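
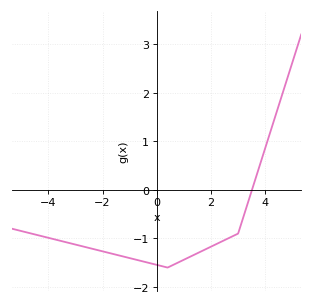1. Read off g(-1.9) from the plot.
-1.28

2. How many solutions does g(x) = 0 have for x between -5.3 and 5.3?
1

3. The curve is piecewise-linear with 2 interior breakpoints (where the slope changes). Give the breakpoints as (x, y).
(0.4, -1.6); (3, -0.9)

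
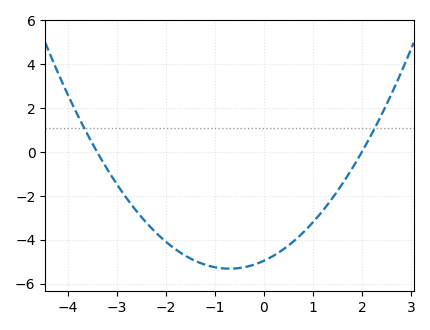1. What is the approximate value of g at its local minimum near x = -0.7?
-5.32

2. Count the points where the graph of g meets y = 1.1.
2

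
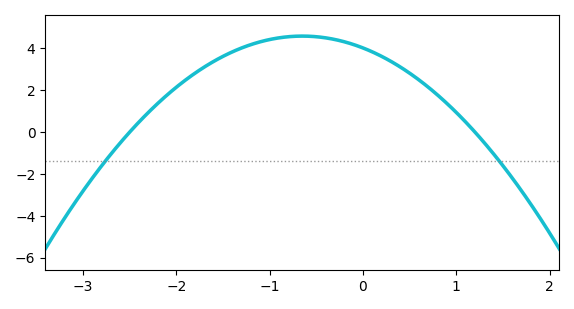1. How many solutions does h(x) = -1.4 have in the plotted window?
2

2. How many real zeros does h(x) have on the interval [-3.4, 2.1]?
2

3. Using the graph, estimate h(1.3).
-0.509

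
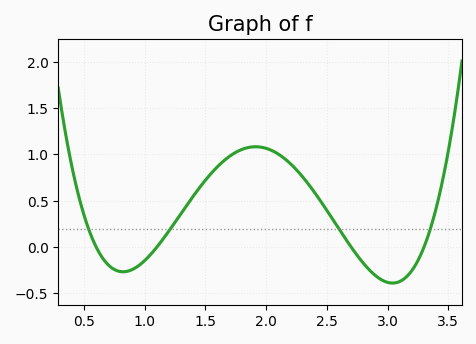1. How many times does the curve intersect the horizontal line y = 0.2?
4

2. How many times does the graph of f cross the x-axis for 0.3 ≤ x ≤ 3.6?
4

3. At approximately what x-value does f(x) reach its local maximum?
1.9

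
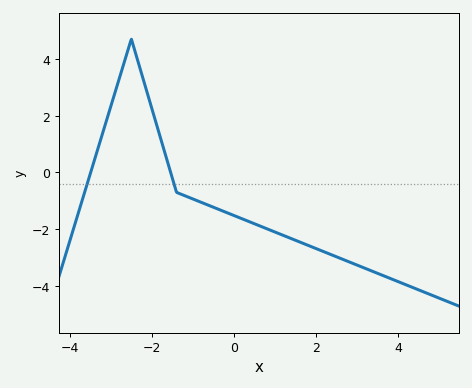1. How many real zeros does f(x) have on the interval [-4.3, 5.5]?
2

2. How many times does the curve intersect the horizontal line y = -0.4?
2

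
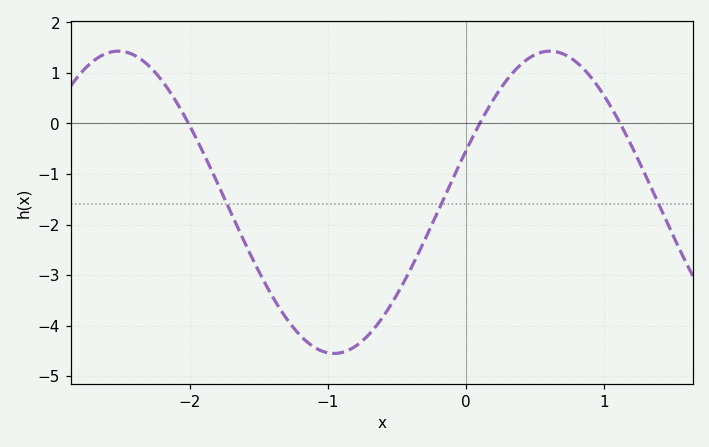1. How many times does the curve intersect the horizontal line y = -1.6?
3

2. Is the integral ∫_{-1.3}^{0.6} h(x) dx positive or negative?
negative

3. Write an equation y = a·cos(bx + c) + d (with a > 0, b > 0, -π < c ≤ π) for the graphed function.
y = 2.99cos(2x - 1.2) - 1.56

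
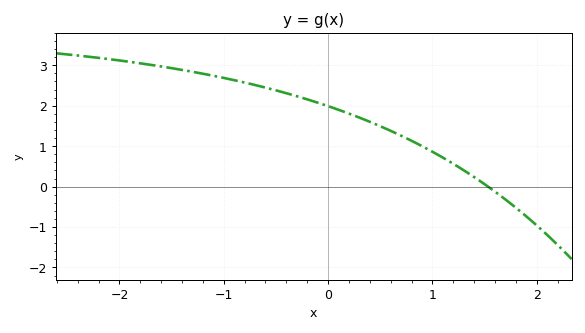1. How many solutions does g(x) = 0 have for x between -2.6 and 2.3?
1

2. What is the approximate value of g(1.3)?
0.405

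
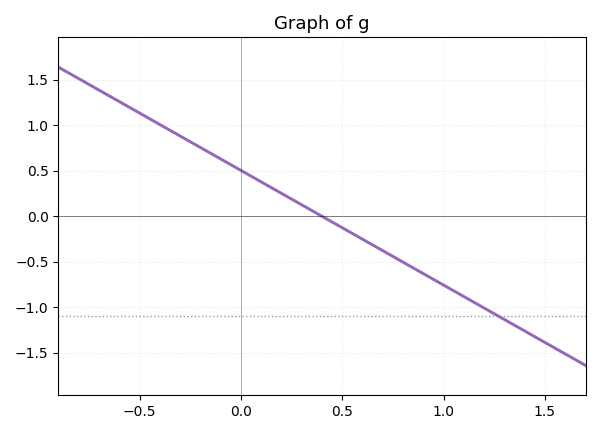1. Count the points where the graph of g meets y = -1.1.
1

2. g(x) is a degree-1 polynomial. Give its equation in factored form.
y = -1.26(x - 0.4)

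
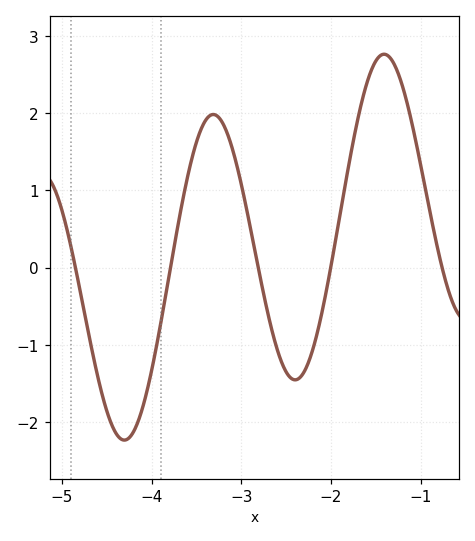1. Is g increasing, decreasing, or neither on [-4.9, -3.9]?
neither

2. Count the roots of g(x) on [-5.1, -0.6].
5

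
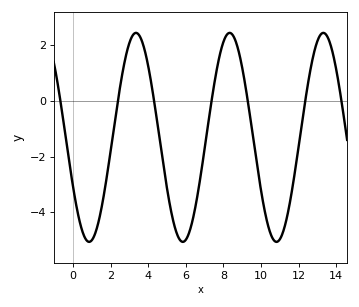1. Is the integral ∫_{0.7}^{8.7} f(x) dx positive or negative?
negative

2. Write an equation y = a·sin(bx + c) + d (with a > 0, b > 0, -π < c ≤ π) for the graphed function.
y = 3.76sin(1.3x - 2.6) - 1.31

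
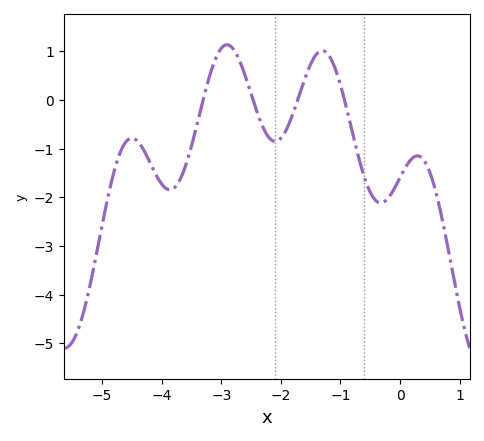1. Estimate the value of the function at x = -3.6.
-1.35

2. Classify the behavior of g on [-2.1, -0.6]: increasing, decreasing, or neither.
neither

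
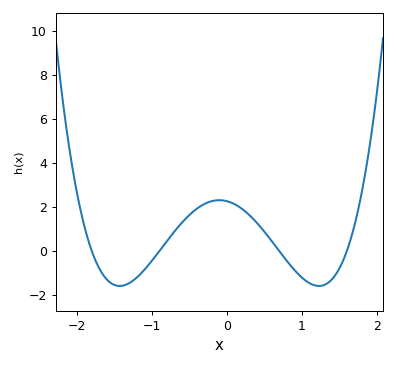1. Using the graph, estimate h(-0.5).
1.6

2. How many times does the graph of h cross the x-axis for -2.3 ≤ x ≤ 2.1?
4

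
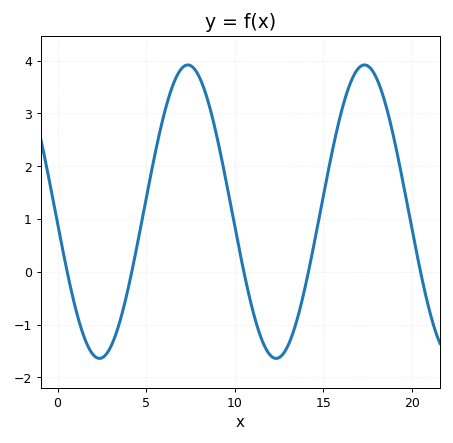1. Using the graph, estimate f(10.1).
0.698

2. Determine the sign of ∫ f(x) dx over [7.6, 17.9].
positive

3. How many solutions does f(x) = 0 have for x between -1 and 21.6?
5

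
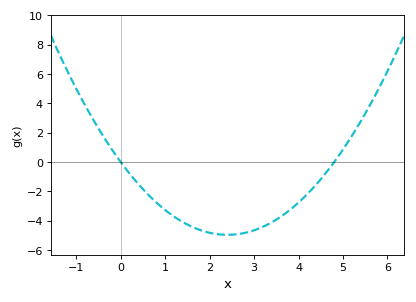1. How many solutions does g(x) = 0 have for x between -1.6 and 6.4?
2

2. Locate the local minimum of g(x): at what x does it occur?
2.4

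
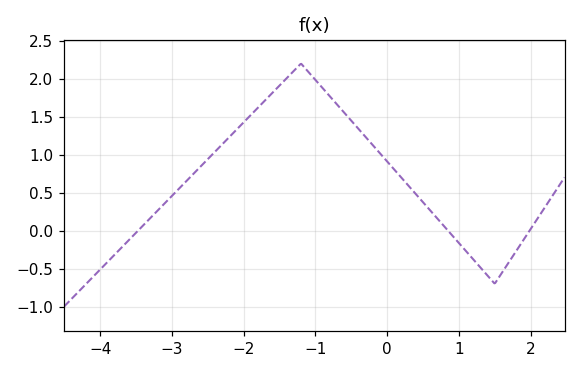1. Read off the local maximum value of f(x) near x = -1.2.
2.2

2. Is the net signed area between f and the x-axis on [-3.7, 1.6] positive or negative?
positive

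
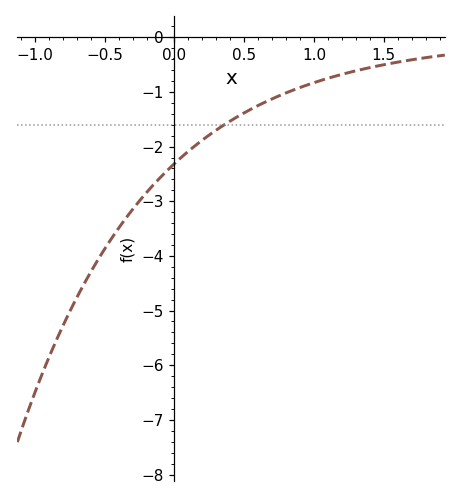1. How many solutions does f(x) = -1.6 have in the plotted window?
1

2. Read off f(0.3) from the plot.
-1.7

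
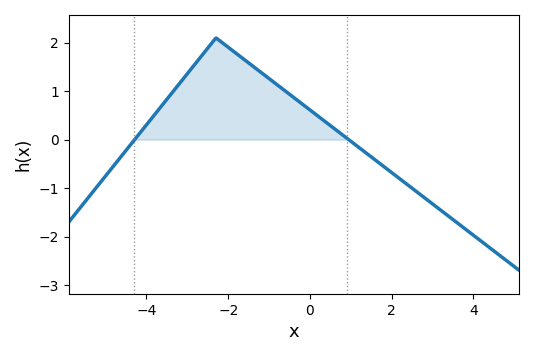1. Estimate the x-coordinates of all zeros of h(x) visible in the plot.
-4.2, 1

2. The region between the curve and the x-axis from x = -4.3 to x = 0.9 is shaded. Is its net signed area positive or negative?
positive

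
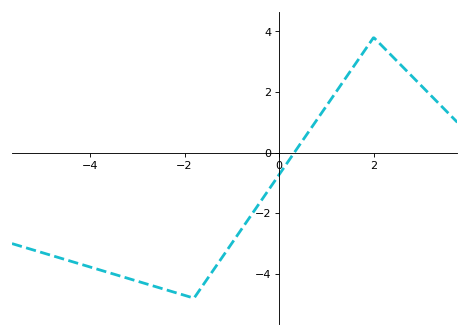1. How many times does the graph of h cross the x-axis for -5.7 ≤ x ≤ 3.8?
1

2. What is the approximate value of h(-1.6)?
-4.35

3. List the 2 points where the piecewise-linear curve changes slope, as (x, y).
(-1.8, -4.8); (2, 3.8)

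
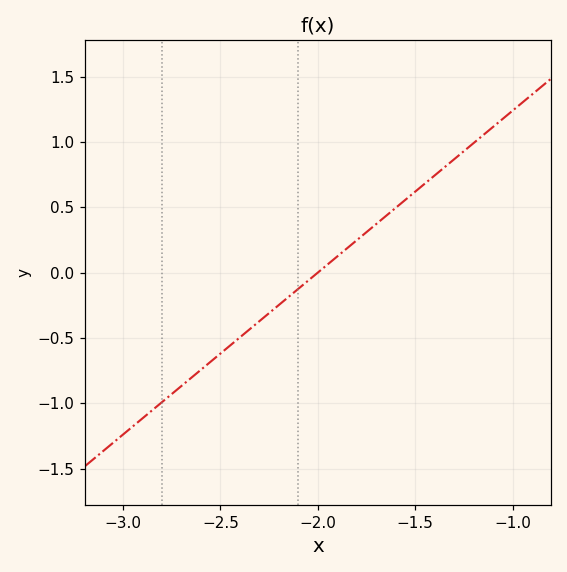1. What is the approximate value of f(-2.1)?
-0.124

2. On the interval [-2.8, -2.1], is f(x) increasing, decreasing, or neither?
increasing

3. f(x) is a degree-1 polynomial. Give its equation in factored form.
y = 1.24(x + 2)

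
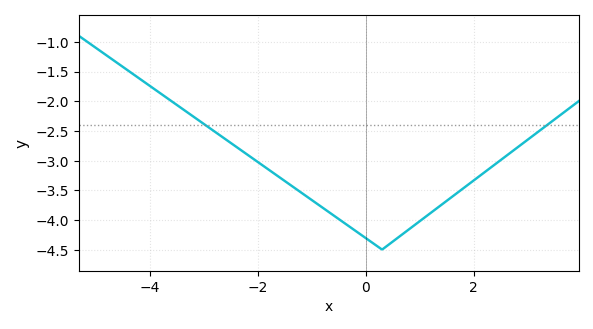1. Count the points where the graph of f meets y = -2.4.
2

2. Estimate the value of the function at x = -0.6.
-3.9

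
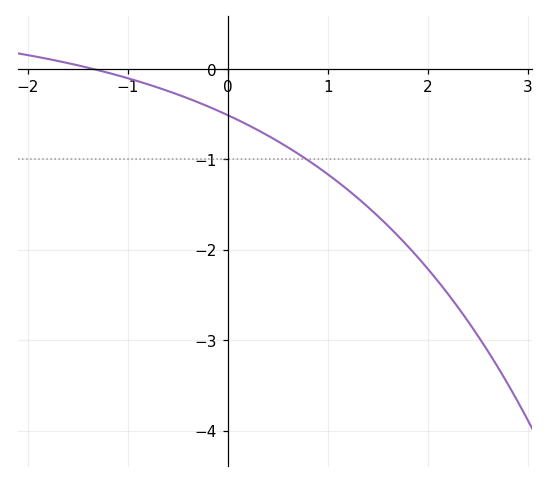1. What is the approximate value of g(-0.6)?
-0.242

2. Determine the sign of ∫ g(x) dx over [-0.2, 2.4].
negative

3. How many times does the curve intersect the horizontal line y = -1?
1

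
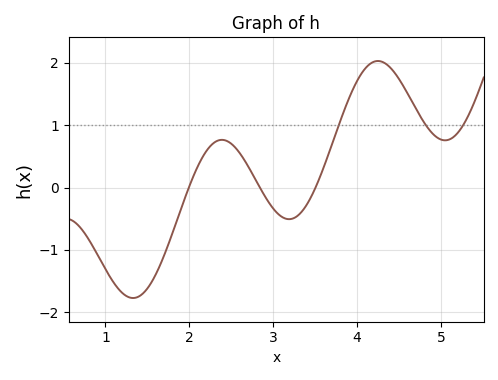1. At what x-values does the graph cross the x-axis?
2, 2.8, 3.5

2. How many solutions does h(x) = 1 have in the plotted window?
3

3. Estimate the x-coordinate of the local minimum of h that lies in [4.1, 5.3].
5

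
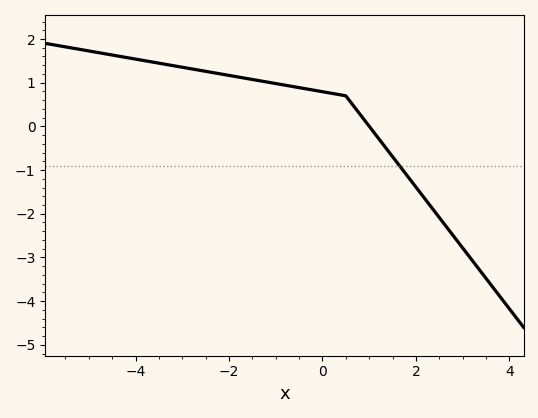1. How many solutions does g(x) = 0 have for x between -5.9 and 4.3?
1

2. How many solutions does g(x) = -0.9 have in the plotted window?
1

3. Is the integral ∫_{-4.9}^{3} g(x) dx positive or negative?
positive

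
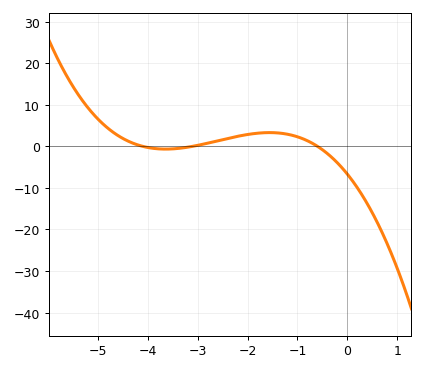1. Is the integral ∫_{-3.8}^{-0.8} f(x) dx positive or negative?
positive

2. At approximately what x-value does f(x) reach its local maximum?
-1.56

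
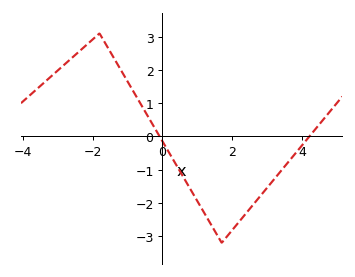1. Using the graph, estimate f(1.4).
-2.7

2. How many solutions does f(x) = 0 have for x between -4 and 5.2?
2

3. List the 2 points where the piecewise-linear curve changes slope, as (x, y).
(-1.8, 3.1); (1.7, -3.2)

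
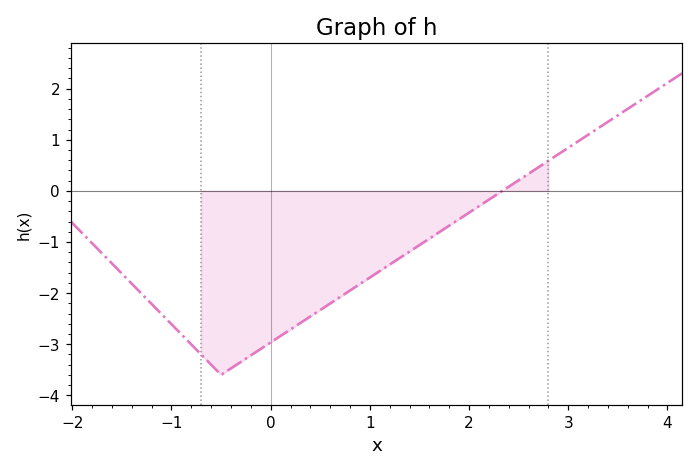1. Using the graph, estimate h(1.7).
-0.807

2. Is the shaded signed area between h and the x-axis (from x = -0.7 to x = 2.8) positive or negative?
negative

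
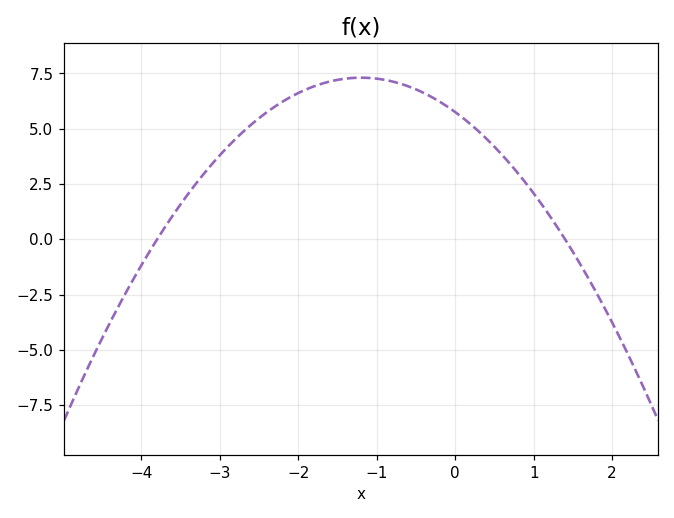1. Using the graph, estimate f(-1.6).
7.13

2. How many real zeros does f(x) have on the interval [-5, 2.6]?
2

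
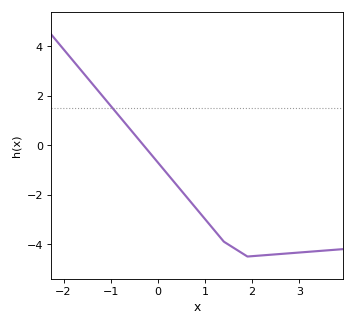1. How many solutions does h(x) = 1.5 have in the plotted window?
1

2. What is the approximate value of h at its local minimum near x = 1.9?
-4.5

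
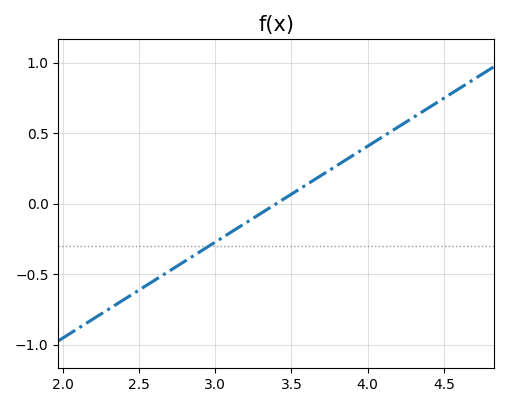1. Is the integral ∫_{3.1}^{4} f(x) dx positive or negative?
positive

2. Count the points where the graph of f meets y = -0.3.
1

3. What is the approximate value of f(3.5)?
0.05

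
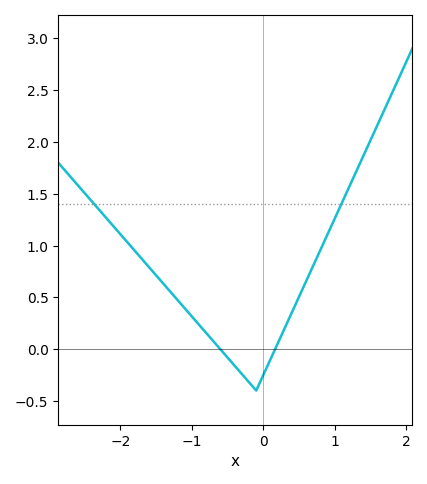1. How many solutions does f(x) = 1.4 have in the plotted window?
2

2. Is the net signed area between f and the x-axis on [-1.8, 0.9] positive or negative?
positive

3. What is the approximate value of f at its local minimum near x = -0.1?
-0.399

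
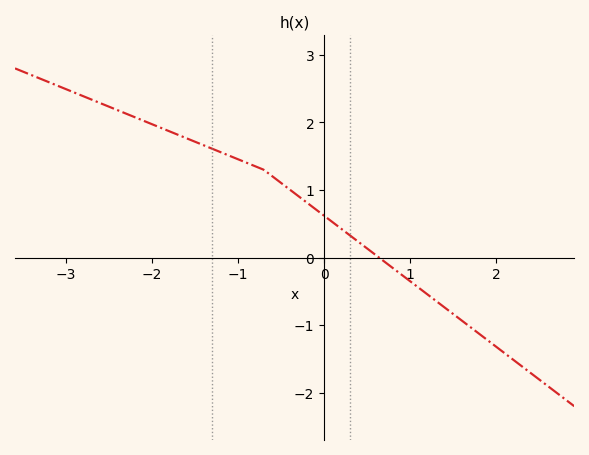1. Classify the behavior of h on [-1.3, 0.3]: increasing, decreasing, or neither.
decreasing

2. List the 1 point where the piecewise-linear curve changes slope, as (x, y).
(-0.7, 1.3)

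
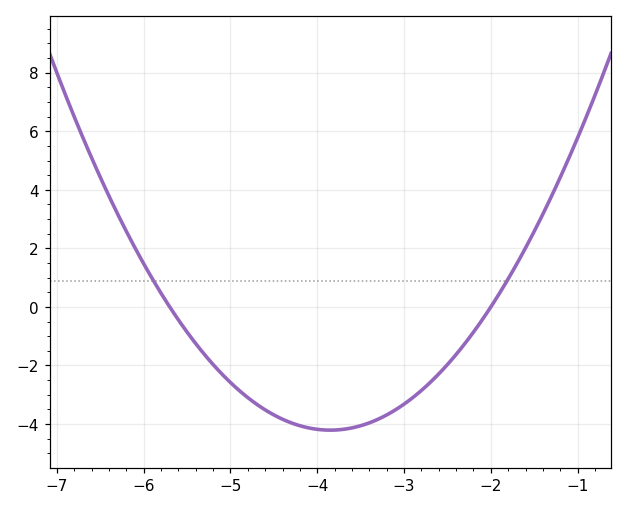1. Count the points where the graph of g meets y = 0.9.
2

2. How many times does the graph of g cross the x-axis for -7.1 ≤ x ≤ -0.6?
2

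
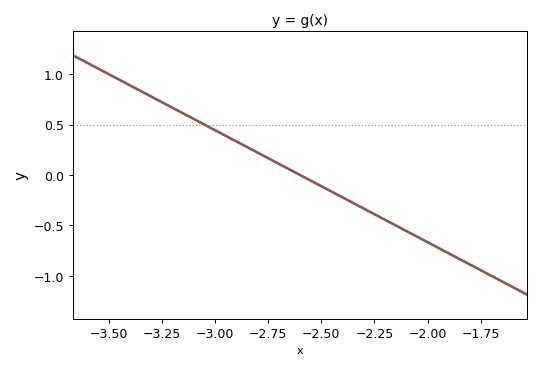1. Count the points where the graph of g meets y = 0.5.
1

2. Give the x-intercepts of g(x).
-2.6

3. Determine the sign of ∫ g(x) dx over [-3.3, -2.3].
positive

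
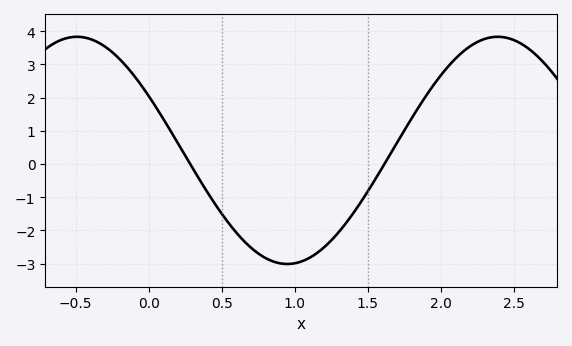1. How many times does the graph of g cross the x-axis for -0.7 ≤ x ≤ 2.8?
2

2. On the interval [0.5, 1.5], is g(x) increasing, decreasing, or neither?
neither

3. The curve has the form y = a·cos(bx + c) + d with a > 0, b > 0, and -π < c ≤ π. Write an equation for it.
y = 3.42cos(2.2x + 1.1) + 0.41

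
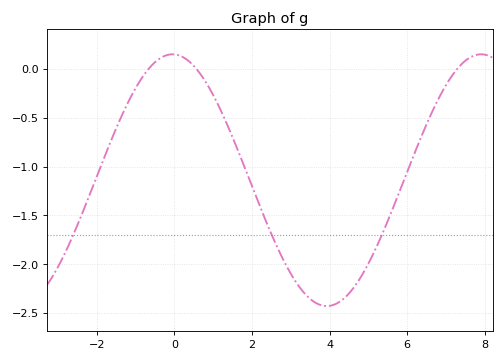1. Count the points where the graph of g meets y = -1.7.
3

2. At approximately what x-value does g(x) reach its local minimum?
3.93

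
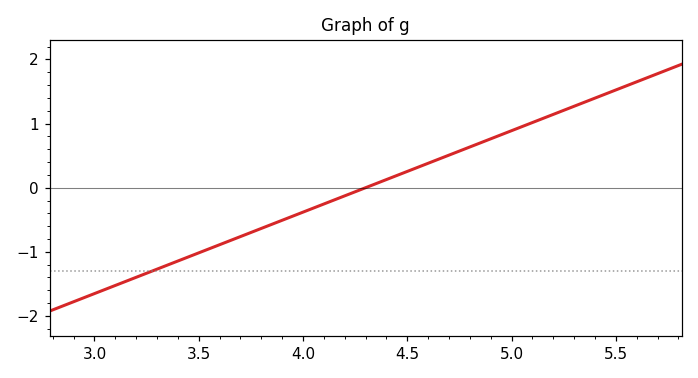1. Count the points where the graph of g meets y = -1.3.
1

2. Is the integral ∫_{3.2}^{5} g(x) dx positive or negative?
negative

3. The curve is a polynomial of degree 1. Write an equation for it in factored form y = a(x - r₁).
y = 1.27(x - 4.3)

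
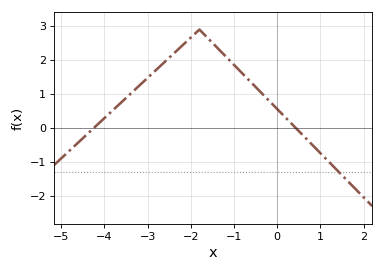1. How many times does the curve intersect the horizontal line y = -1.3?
1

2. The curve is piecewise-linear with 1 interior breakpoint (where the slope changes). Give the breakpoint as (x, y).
(-1.8, 2.9)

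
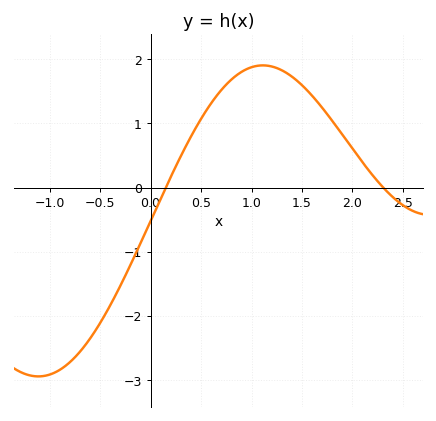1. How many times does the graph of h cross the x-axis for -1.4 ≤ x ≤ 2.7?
2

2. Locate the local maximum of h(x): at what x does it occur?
1.1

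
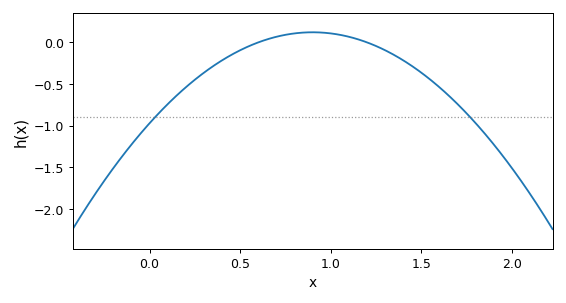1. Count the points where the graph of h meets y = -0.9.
2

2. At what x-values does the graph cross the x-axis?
0.6, 1.2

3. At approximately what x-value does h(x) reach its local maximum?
0.9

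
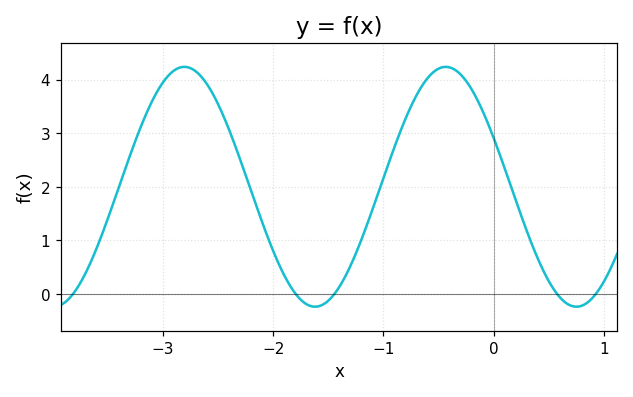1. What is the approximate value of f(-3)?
3.9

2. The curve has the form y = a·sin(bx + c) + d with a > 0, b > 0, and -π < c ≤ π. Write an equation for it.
y = 2.24sin(2.6x + 2.7) + 2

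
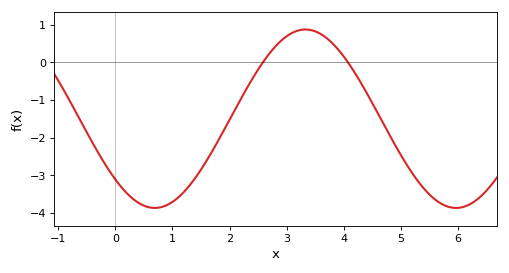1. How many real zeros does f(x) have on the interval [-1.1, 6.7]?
2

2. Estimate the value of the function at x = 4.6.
-1.36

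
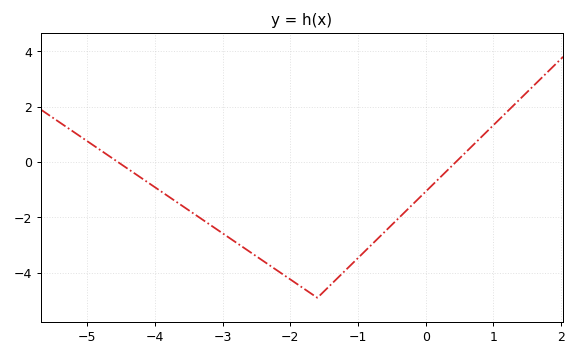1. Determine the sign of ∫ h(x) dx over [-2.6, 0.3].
negative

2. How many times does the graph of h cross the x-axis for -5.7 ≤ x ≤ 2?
2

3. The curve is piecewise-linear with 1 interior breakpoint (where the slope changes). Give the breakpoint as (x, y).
(-1.6, -4.9)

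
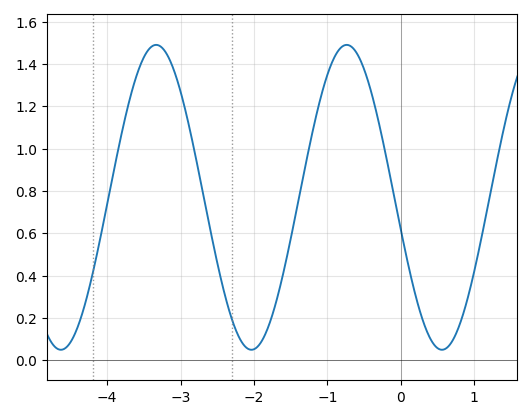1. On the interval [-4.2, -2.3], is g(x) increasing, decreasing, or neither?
neither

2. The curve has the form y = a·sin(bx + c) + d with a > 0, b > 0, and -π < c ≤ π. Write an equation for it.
y = 0.72sin(2.42x - 2.93) + 0.77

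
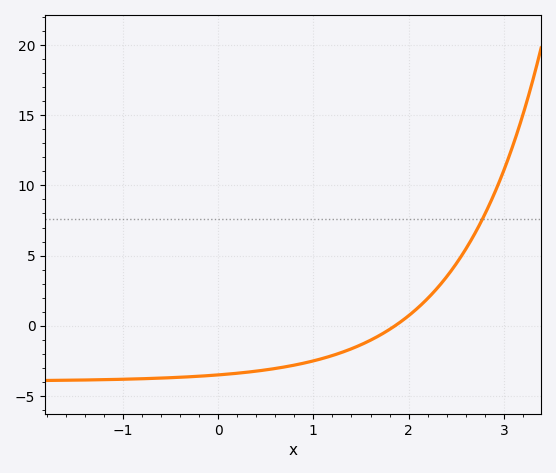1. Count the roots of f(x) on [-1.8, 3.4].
1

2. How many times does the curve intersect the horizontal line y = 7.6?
1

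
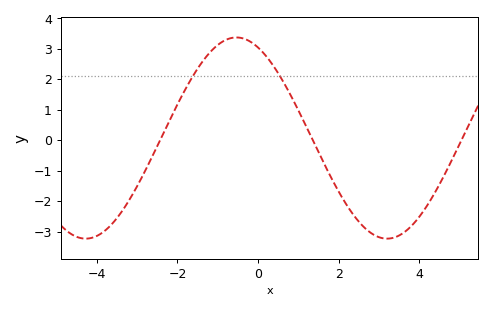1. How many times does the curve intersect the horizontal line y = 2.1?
2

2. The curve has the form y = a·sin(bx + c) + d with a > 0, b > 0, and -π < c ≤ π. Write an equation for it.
y = 3.3sin(0.84x + 2.02) + 0.07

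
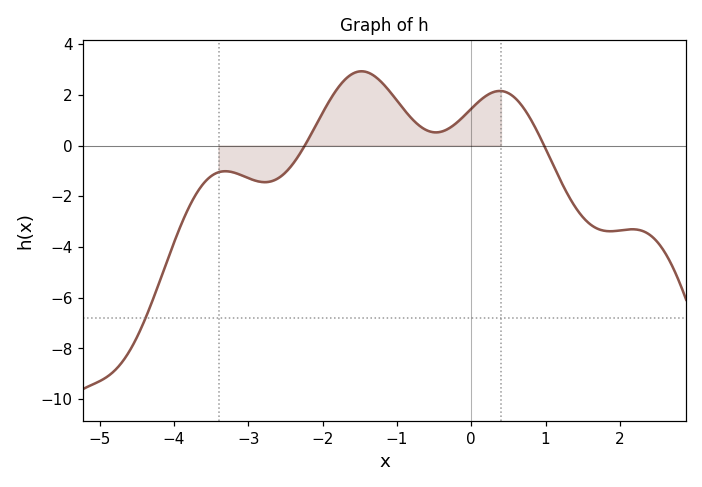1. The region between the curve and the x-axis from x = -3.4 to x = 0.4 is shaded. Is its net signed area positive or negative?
positive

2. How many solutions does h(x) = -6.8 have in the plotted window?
1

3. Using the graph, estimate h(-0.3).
0.678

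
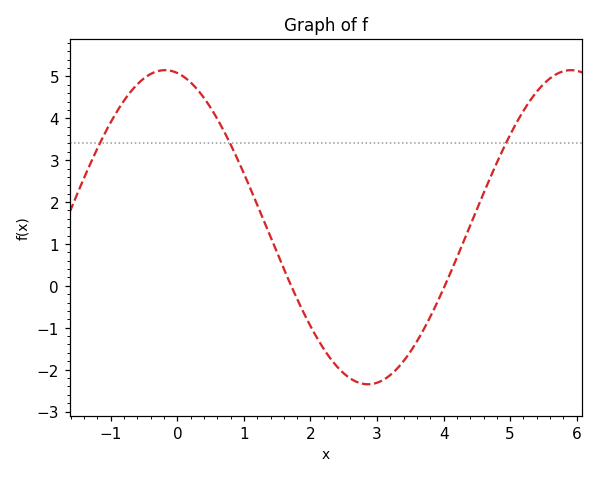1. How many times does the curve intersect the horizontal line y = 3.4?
3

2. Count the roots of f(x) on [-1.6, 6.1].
2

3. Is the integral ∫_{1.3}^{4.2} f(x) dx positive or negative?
negative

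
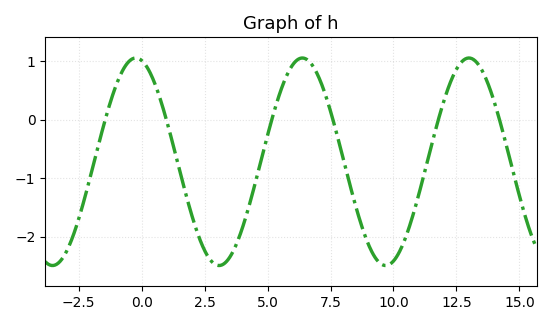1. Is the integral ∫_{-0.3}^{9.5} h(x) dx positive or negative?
negative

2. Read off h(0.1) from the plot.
0.962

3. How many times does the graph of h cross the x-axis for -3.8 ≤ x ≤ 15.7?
6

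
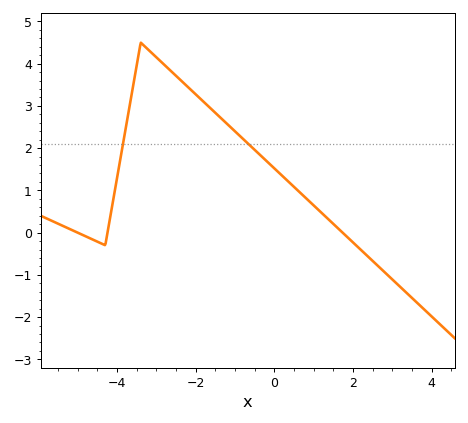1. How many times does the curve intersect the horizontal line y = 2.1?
2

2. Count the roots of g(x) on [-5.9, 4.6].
3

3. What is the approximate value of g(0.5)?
1.1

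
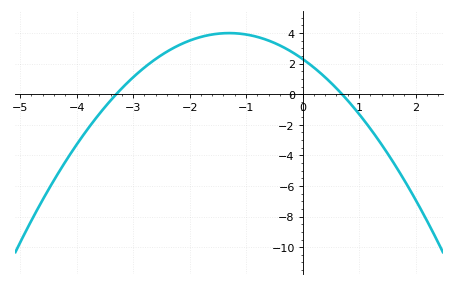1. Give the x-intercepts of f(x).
-3.2, 0.8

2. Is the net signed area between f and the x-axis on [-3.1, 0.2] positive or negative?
positive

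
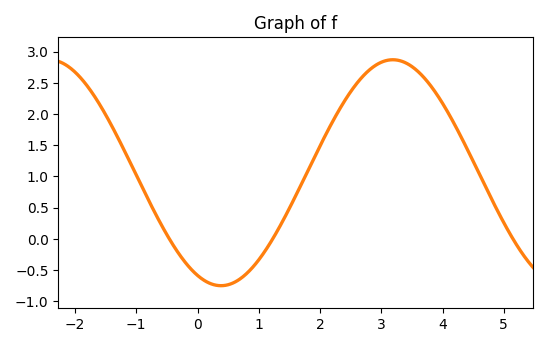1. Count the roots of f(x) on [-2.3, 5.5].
3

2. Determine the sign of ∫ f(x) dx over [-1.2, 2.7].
positive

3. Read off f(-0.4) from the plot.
-0.096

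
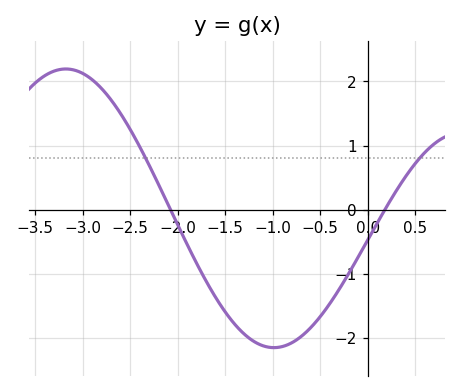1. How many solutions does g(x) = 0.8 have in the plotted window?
2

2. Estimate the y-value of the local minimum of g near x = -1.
-2.2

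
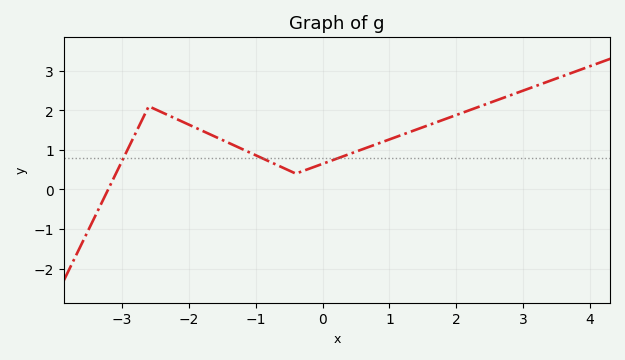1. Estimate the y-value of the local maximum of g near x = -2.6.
2.1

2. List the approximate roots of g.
-3.21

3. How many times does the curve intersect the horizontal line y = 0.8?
3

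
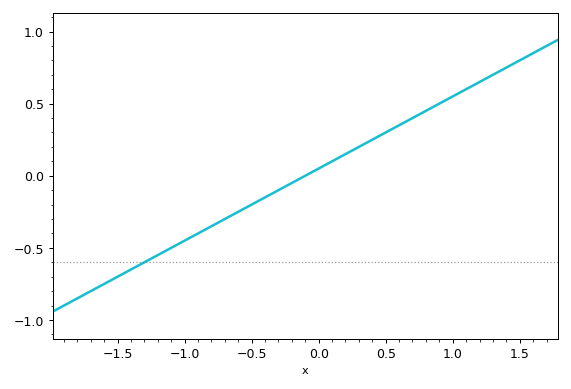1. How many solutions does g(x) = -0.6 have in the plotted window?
1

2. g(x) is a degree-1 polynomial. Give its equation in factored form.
y = 0.5(x + 0.1)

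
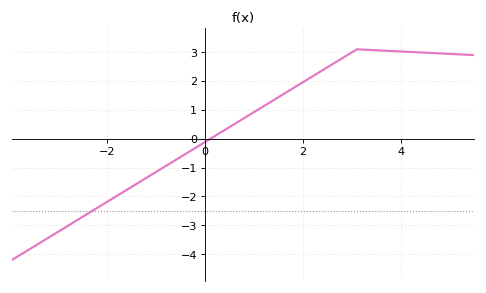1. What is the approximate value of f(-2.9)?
-3.13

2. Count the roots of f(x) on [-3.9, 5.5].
1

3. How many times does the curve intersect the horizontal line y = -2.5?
1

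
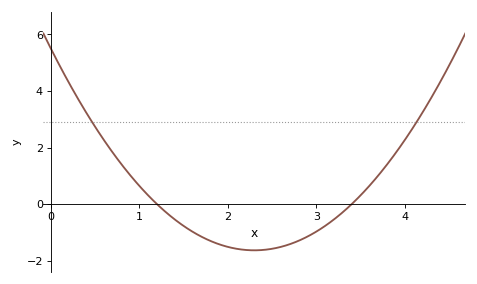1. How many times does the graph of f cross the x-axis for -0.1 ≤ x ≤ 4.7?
2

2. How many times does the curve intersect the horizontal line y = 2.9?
2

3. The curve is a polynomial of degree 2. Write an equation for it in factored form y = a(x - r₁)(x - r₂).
y = 1.35(x - 1.2)(x - 3.4)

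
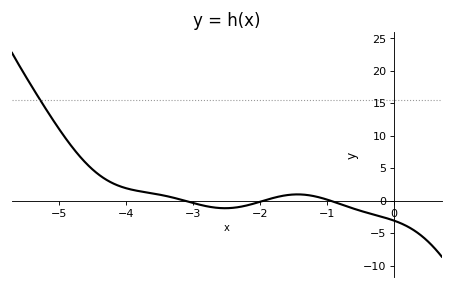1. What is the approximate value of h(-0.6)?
-1.25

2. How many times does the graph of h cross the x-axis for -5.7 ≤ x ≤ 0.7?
3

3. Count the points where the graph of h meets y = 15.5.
1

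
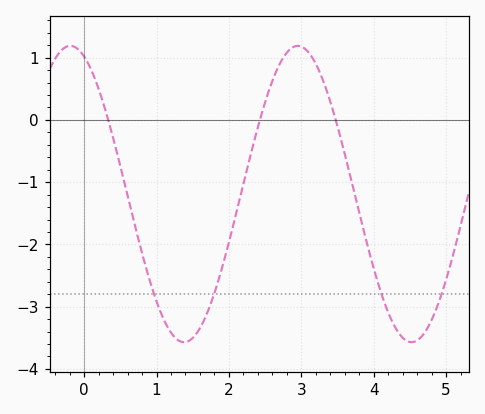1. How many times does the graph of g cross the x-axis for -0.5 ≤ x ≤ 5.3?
3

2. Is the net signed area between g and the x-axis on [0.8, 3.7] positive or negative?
negative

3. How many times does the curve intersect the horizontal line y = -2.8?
4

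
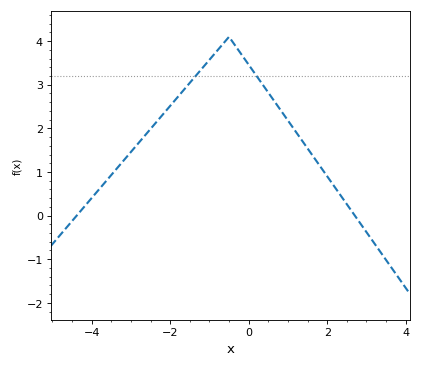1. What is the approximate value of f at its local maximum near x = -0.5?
4.1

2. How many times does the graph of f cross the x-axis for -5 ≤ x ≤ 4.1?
2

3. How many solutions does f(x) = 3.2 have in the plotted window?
2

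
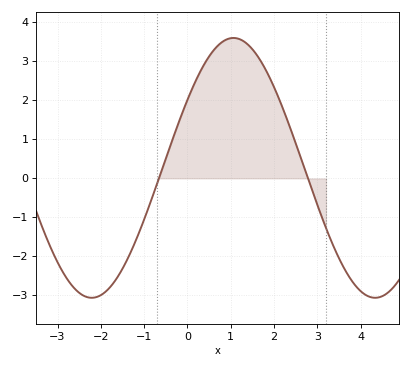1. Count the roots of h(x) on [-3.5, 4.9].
2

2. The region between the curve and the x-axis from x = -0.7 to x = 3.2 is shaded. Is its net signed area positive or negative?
positive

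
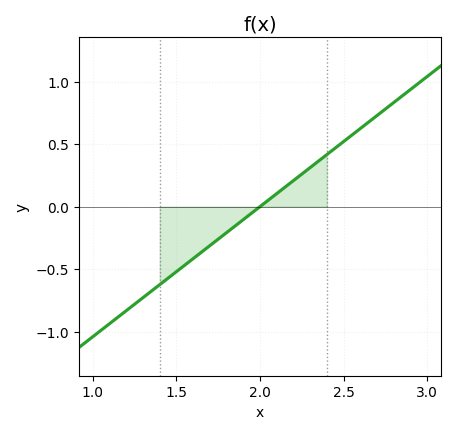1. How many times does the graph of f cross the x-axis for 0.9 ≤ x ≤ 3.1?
1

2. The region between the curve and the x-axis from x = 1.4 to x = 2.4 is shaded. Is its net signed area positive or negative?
negative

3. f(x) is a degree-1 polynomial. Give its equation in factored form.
y = 1.04(x - 2)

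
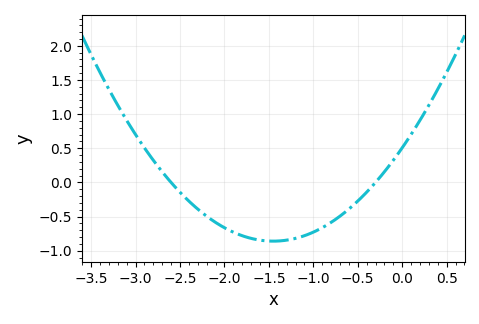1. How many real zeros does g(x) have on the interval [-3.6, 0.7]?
2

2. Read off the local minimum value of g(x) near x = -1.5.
-0.86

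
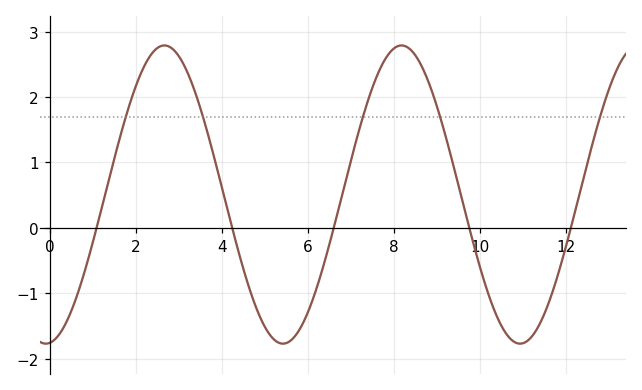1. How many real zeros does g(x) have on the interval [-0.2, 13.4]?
5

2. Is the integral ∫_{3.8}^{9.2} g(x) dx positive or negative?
positive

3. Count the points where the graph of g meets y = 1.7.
5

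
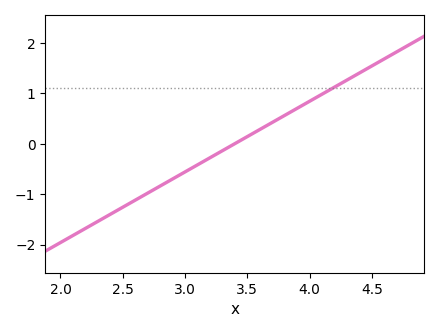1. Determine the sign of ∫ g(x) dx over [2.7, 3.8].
negative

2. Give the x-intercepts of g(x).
3.4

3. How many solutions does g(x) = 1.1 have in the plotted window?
1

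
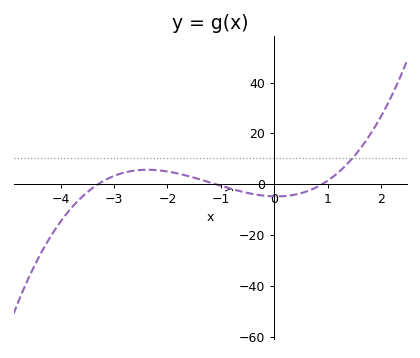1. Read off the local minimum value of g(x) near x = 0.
-4.81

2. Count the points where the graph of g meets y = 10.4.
1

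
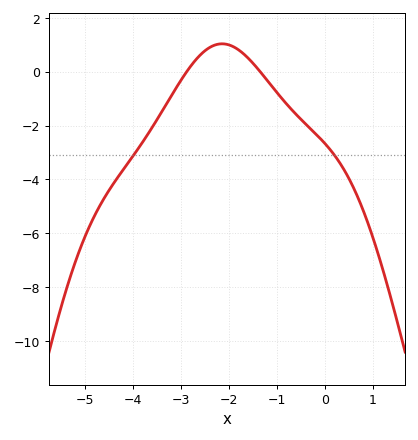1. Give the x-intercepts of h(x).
-2.9, -1.3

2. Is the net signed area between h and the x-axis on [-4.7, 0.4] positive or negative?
negative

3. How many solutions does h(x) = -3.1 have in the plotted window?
2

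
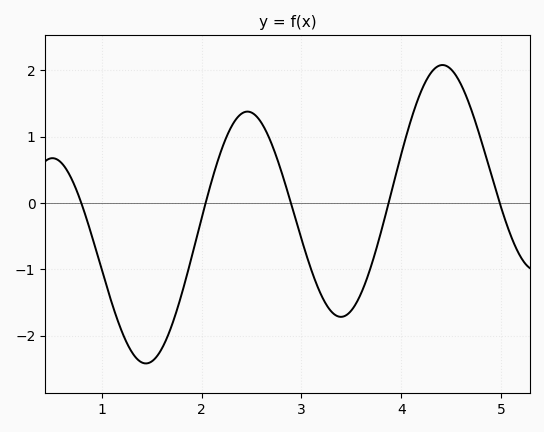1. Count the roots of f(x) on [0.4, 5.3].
5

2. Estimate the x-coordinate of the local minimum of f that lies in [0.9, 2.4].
1.44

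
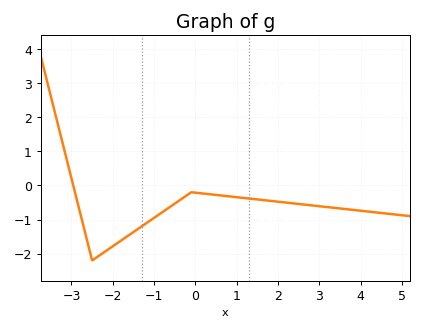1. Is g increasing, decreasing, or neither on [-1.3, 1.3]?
neither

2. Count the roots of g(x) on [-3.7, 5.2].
1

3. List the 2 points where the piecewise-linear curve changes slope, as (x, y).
(-2.5, -2.2); (-0.1, -0.2)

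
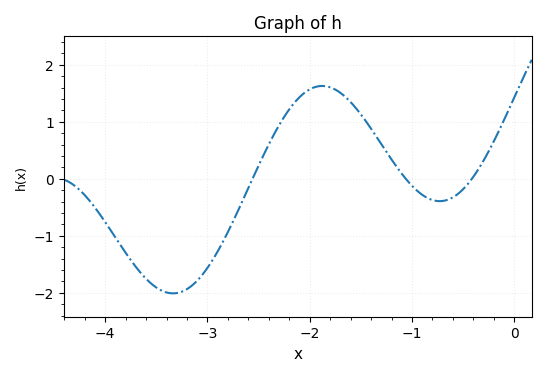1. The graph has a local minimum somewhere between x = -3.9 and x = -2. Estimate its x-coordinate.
-3.3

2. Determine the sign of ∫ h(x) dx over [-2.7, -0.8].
positive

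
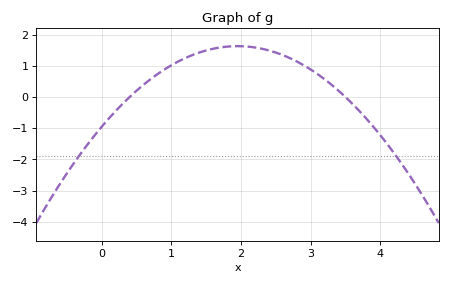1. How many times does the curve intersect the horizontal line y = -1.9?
2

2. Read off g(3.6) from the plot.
-0.218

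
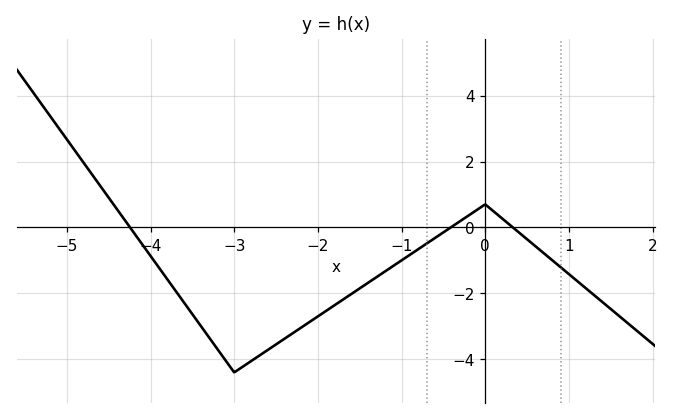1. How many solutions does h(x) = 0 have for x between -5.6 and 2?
3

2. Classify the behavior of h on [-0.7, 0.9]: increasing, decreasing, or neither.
neither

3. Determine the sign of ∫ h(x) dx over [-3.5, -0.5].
negative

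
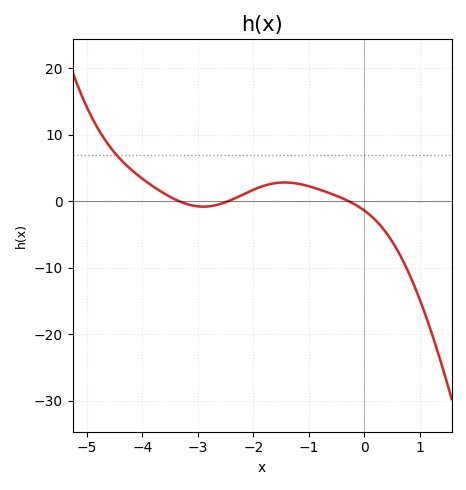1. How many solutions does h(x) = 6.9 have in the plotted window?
1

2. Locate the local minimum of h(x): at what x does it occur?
-2.9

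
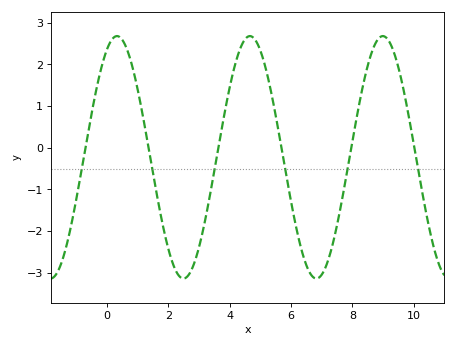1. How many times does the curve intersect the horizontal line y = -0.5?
6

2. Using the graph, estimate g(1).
1.39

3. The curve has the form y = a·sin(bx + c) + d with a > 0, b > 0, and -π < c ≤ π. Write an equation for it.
y = 2.91sin(1.45x + 1.1) - 0.23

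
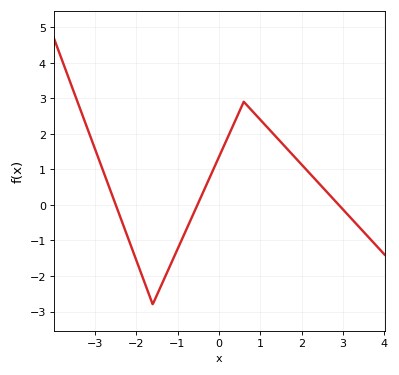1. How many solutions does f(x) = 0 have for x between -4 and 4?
3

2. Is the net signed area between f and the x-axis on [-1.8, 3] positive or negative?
positive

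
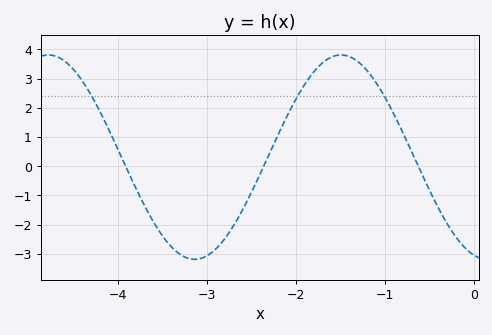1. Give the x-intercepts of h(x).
-3.9, -2.4, -0.6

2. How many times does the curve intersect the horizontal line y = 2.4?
3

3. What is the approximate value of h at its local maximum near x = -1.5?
3.8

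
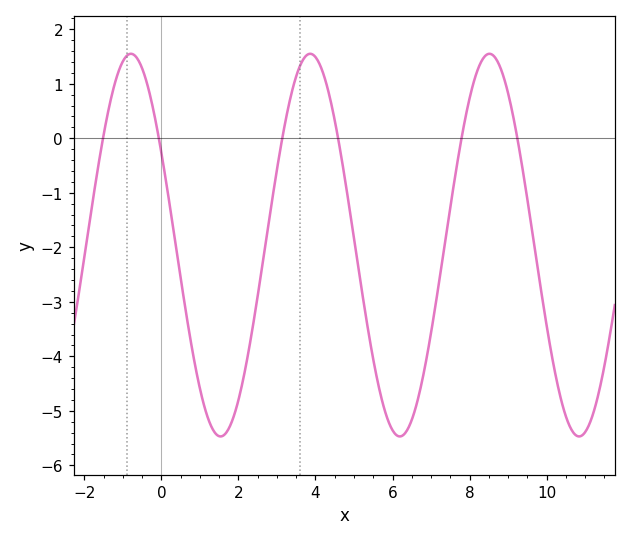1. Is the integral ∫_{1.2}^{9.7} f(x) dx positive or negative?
negative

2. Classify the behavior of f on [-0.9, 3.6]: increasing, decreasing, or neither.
neither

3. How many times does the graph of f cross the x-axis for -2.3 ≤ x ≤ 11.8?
6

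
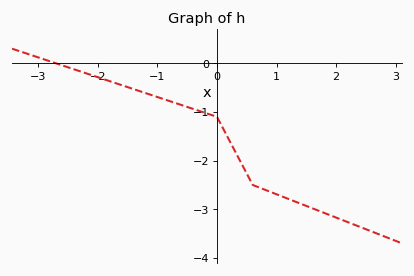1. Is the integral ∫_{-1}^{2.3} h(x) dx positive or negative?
negative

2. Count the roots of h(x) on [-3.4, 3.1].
1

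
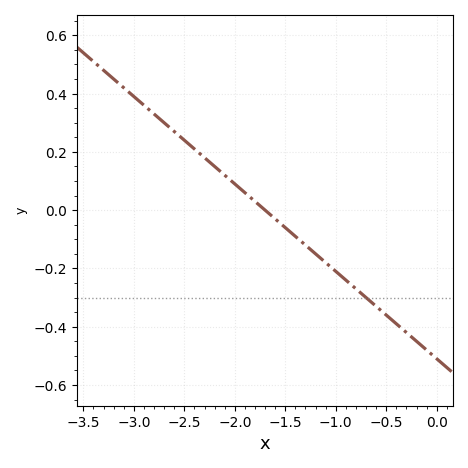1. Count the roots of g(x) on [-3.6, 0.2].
1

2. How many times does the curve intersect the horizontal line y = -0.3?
1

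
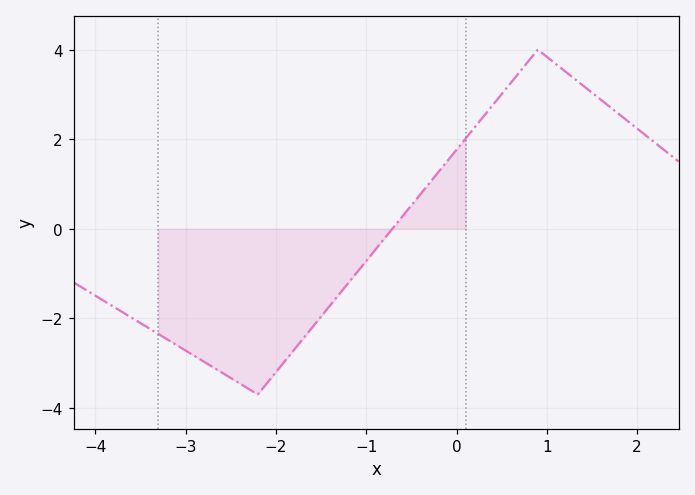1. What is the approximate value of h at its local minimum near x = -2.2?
-3.7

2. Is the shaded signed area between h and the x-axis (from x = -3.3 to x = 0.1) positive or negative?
negative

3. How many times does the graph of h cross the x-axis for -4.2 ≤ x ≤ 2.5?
1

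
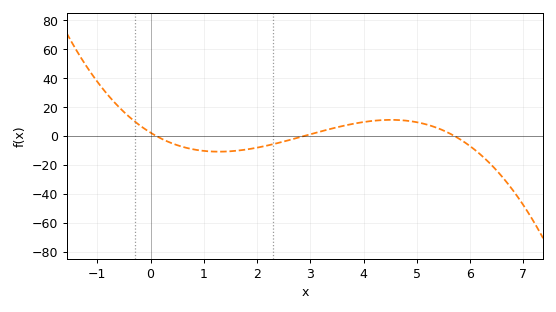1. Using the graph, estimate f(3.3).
4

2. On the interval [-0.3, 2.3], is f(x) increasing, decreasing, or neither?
neither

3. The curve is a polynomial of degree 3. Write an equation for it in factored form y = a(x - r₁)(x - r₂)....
y = -1.3(x - 0.1)(x - 2.9)(x - 5.7)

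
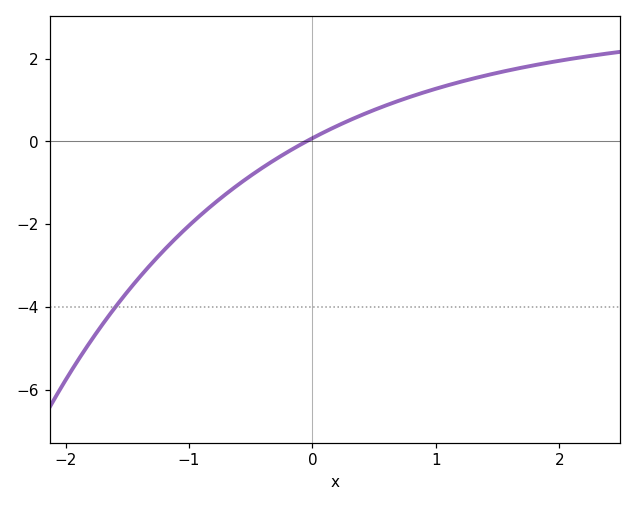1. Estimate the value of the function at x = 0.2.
0.4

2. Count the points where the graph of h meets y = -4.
1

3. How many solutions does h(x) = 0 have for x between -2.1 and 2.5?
1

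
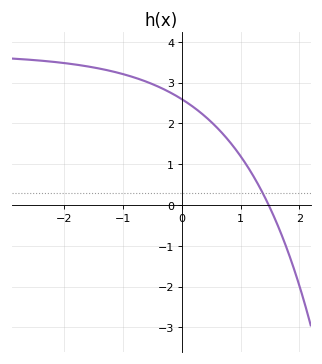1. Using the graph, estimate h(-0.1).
2.68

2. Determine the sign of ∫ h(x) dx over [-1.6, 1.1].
positive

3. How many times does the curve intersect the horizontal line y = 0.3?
1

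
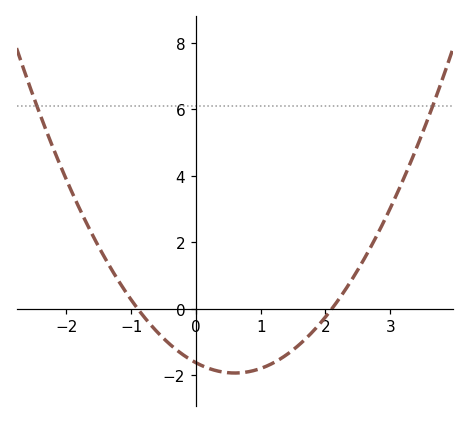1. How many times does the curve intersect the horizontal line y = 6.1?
2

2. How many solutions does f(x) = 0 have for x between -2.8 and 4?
2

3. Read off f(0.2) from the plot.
-1.8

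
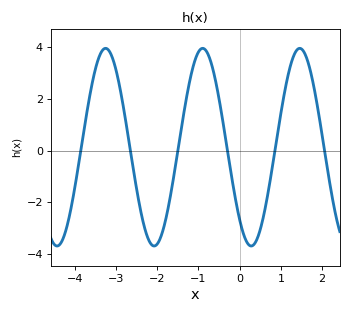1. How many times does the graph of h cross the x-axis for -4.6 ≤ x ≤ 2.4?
6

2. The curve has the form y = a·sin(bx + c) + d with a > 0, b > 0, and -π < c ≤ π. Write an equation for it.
y = 3.82sin(2.7x - 2.3) + 0.13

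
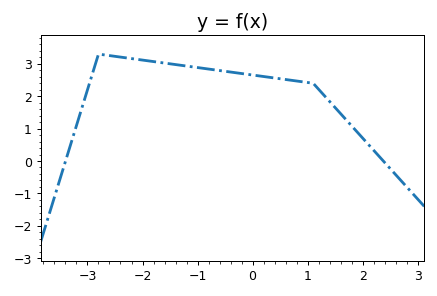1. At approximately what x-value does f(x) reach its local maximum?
-2.8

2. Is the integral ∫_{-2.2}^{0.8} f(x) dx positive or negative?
positive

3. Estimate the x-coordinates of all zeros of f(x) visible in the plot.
-3.4, 2.37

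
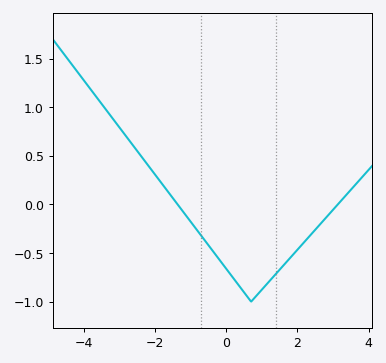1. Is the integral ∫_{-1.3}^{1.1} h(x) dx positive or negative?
negative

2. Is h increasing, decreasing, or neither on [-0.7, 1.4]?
neither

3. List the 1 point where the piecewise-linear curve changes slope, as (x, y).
(0.7, -1)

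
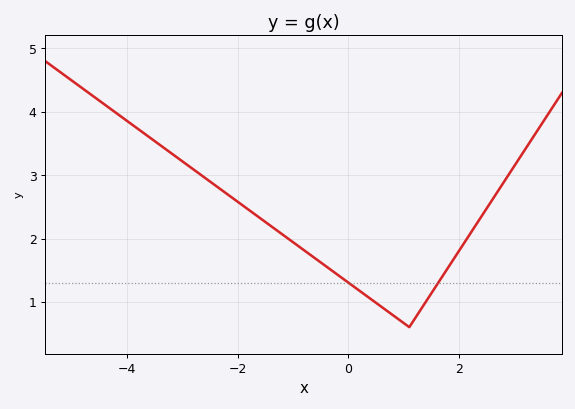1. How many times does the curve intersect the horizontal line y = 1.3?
2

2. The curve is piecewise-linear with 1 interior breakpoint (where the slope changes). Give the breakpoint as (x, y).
(1.1, 0.6)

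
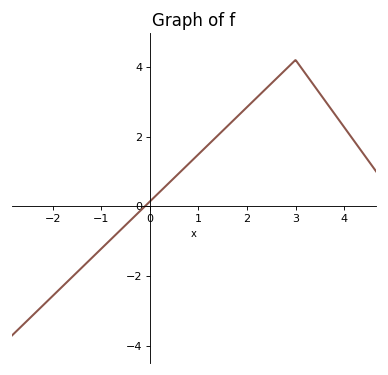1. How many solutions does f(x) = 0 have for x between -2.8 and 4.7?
1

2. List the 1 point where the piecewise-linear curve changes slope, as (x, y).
(3, 4.2)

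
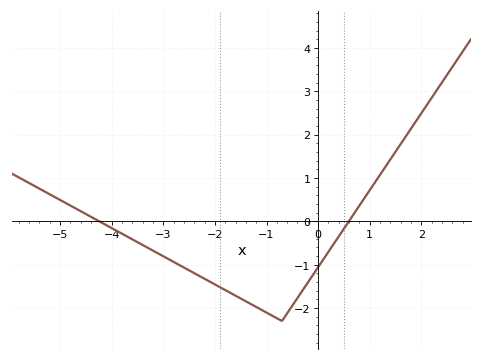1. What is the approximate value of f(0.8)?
0.365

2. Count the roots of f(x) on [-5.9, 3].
2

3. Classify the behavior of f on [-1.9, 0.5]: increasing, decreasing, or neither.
neither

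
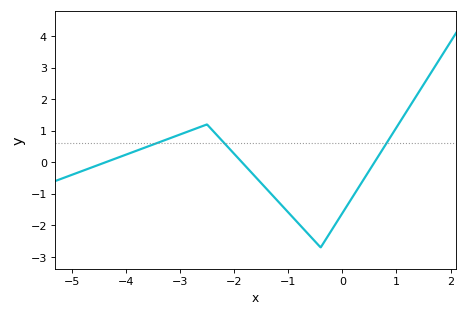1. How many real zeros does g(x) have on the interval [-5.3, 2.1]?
3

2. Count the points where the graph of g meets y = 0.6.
3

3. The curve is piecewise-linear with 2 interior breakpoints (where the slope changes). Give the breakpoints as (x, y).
(-2.5, 1.2); (-0.4, -2.7)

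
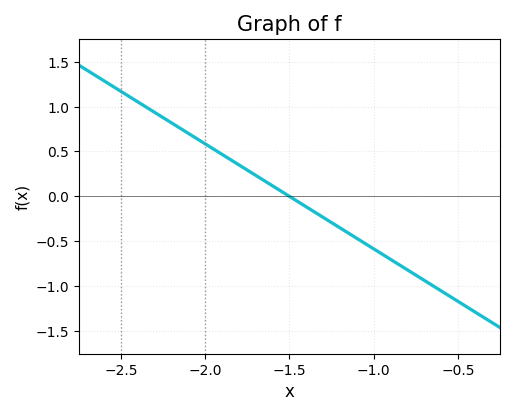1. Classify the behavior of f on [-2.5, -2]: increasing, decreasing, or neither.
decreasing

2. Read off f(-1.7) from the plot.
0.234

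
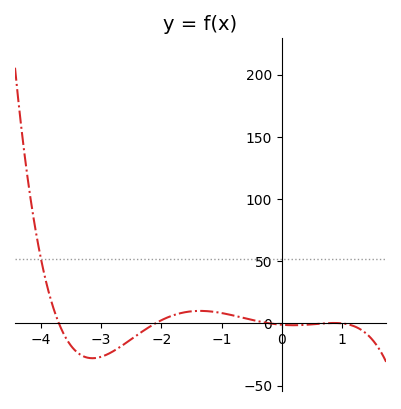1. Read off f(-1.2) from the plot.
10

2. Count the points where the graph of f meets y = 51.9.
1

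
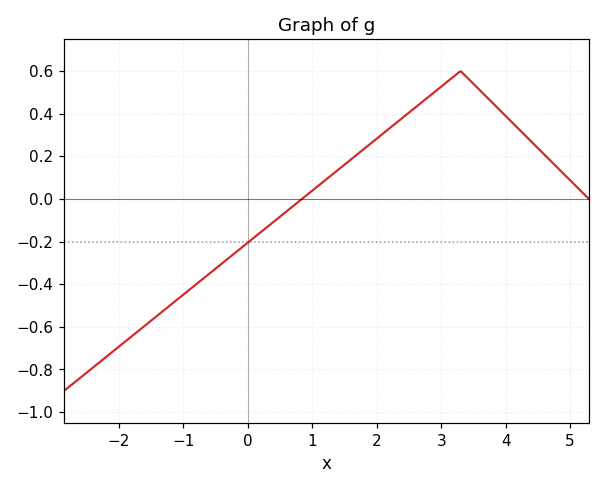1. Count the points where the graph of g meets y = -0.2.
1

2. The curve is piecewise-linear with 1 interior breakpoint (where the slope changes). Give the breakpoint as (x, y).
(3.3, 0.6)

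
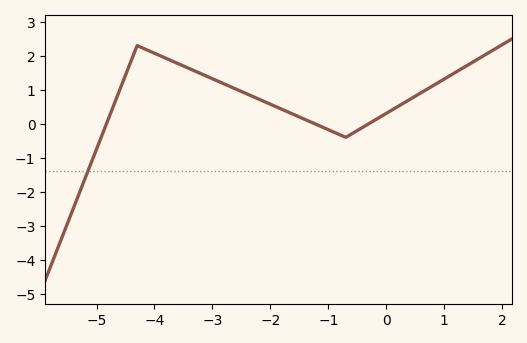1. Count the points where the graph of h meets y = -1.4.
1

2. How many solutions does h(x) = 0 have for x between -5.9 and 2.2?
3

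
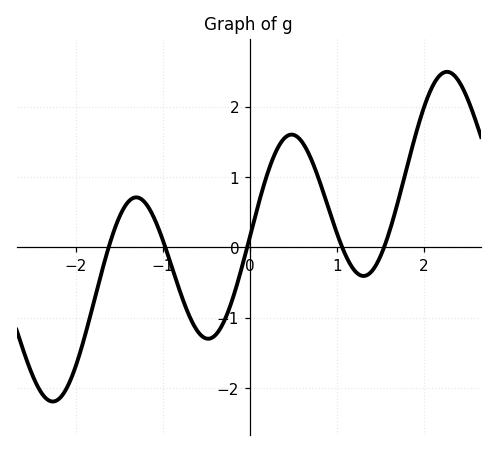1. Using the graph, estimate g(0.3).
1.4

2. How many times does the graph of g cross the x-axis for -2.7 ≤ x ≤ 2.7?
5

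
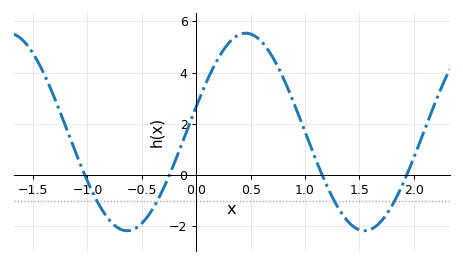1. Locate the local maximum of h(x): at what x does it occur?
0.456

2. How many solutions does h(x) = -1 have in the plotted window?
4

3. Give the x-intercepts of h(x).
-1.02, -0.247, 1.16, 1.94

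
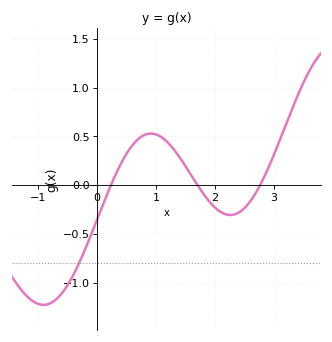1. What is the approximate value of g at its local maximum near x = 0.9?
0.55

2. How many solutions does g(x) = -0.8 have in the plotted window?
1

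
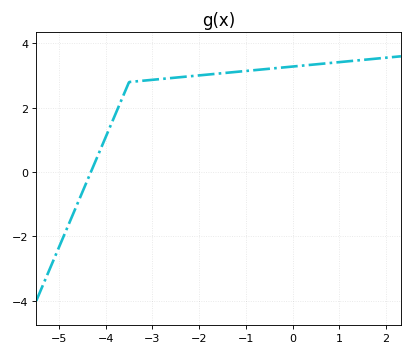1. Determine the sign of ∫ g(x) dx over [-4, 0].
positive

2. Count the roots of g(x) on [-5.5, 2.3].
1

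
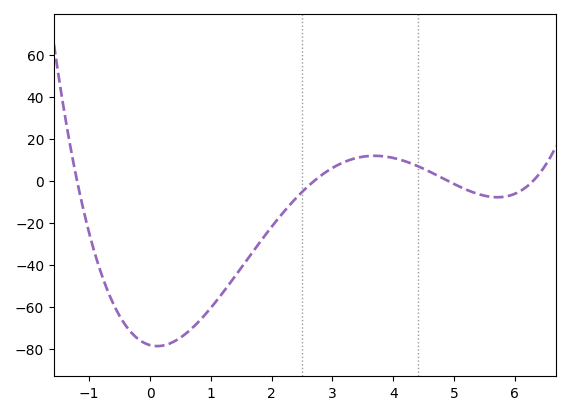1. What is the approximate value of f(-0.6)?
-58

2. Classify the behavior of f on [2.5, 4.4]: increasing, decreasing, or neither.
neither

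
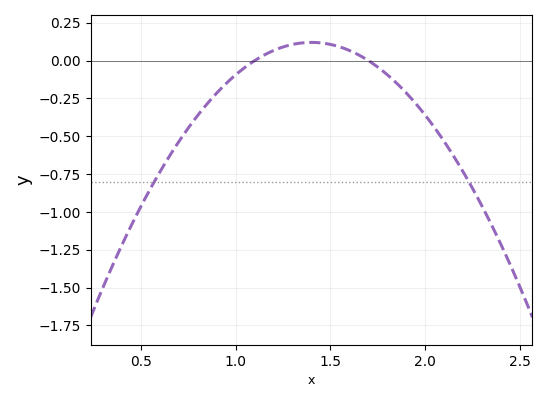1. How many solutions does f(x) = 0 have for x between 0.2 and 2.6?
2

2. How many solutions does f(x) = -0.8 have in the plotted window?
2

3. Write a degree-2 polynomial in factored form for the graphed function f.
y = -1.33(x - 1.1)(x - 1.7)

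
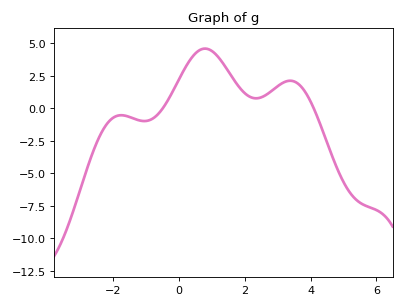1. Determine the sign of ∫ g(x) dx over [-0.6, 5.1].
positive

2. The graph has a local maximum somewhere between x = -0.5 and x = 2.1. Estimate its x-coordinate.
0.8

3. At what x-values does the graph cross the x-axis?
-0.4, 4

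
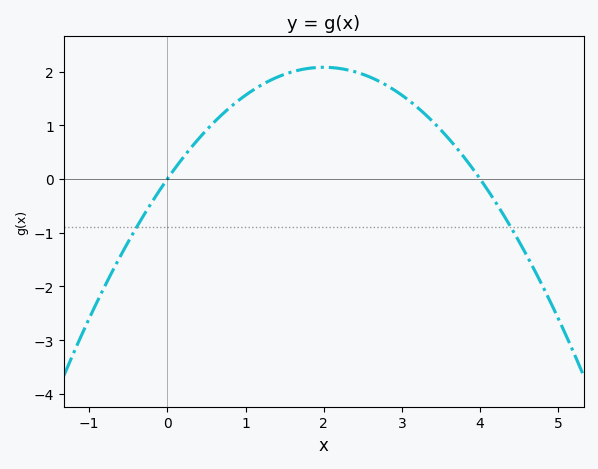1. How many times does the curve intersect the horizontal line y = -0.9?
2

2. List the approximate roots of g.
0, 4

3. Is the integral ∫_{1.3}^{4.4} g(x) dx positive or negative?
positive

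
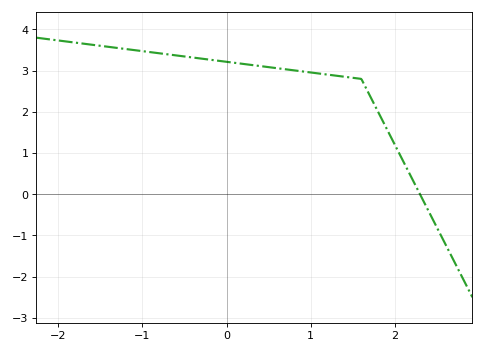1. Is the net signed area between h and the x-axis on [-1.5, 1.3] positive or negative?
positive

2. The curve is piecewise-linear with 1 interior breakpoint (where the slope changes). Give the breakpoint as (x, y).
(1.6, 2.8)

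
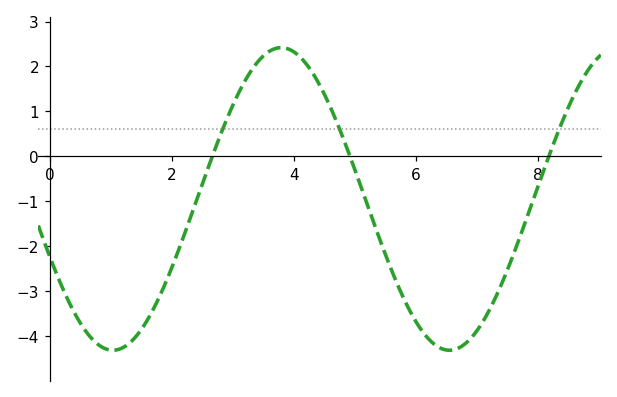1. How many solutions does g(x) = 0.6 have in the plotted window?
3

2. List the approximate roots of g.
2.66, 4.92, 8.18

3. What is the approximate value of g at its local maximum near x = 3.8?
2.42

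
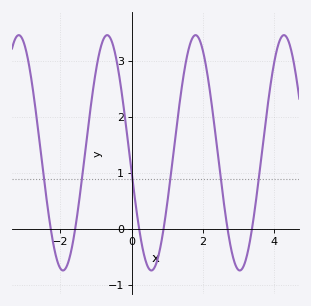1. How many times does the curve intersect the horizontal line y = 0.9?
6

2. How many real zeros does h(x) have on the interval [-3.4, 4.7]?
6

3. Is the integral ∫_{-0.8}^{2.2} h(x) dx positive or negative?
positive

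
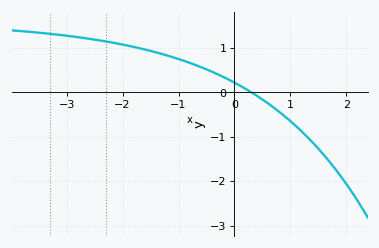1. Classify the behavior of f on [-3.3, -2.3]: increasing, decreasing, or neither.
decreasing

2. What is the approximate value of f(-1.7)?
1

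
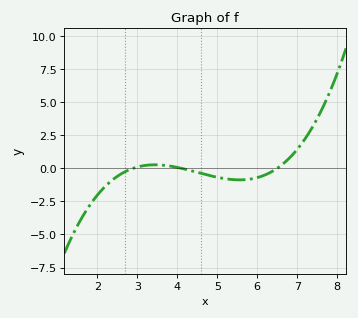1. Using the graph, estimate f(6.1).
-0.6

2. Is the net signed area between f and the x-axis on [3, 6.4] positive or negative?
negative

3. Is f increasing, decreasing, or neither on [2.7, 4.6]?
neither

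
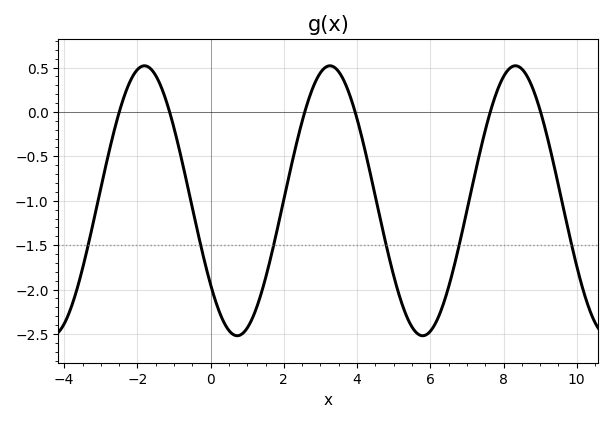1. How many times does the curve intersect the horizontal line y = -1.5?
6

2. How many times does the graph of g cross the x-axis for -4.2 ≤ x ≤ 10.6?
6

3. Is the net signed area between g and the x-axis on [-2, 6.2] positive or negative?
negative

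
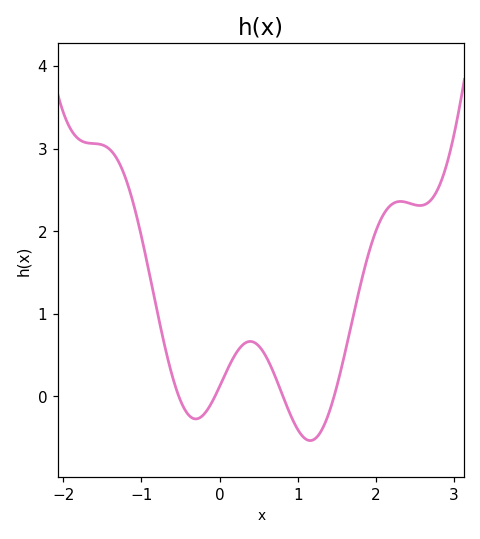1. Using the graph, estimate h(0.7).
0.269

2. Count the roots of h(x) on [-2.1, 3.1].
4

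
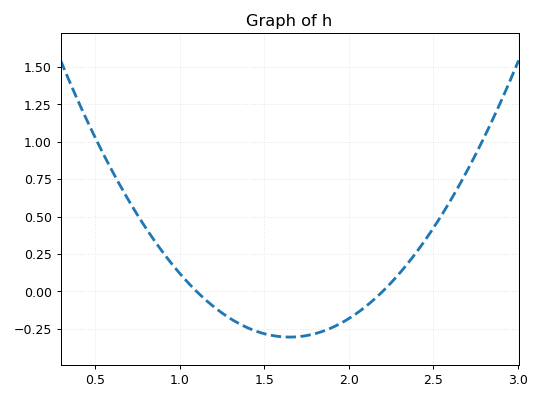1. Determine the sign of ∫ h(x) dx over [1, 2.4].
negative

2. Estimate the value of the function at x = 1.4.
-0.242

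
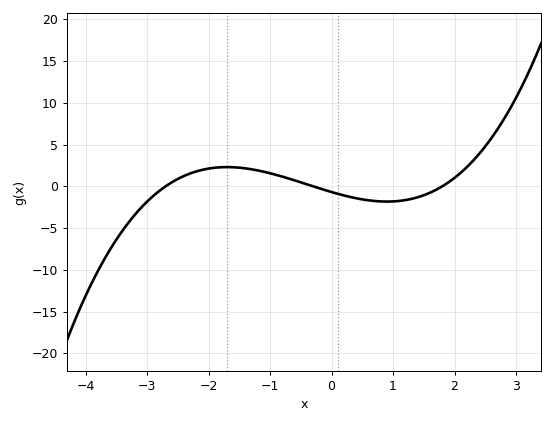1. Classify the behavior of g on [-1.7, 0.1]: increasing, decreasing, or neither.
decreasing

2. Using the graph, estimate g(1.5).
-1.07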